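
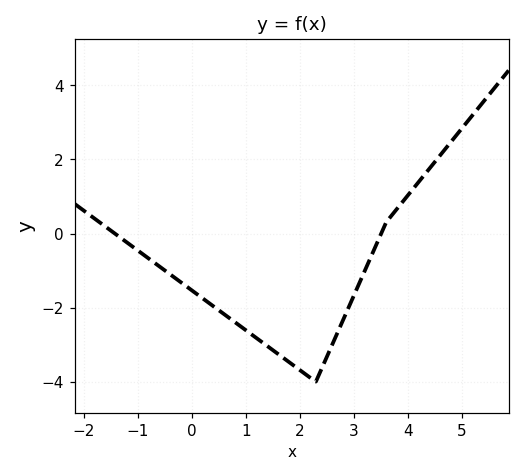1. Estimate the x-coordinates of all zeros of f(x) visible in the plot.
-1.42, 3.51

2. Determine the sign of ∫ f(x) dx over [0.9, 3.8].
negative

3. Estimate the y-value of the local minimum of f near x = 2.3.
-4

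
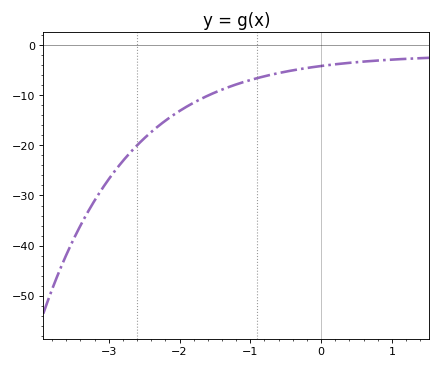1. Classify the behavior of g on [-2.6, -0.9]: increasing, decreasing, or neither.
increasing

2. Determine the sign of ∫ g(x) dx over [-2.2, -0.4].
negative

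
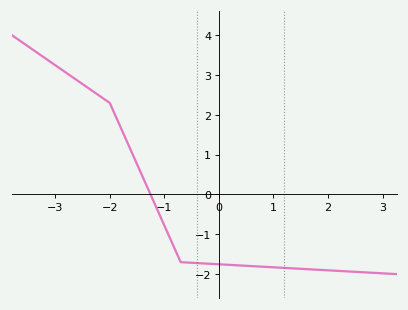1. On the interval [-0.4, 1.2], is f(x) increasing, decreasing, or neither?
decreasing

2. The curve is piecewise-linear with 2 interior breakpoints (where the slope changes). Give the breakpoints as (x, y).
(-2, 2.3); (-0.7, -1.7)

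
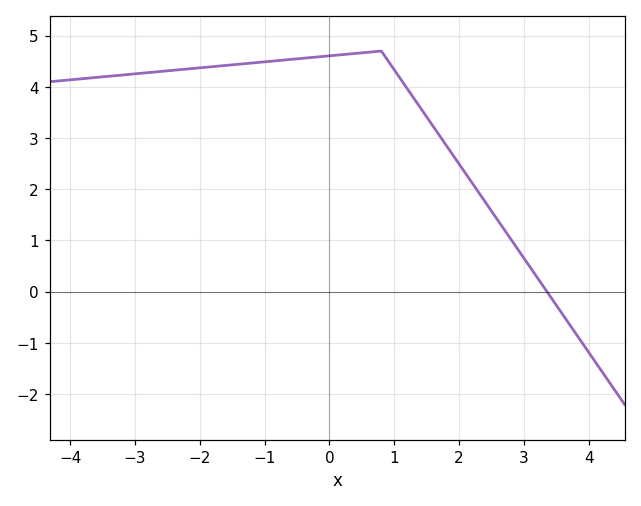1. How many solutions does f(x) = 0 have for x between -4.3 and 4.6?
1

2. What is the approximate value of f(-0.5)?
4.5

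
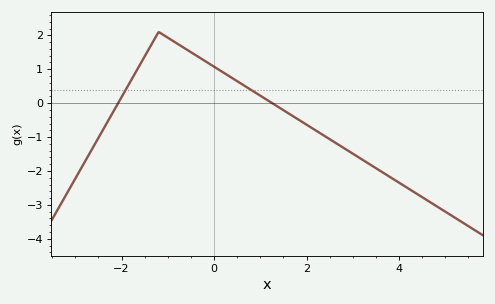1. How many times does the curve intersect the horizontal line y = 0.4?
2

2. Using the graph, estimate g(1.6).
-0.3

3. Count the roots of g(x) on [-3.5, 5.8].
2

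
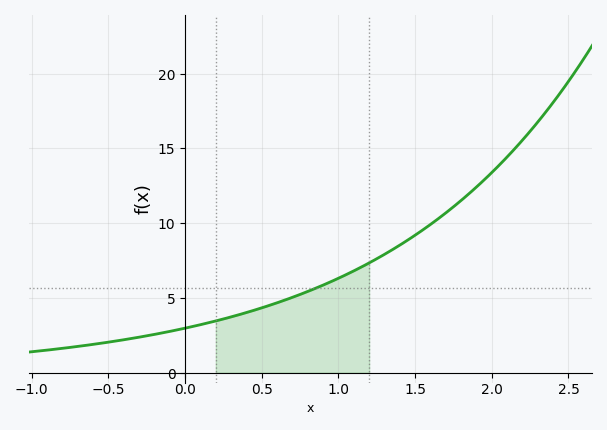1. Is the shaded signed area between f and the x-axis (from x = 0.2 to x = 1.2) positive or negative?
positive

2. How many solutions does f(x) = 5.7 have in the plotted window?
1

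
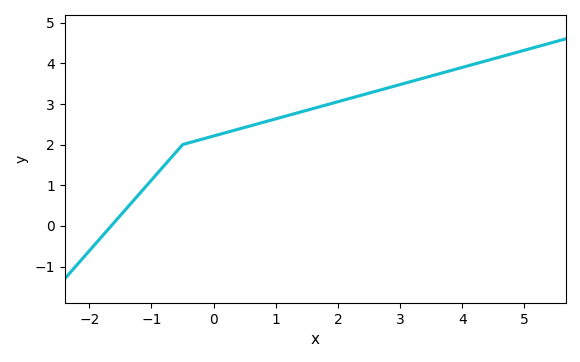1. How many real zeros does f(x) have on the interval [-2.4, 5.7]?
1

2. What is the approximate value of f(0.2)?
2.3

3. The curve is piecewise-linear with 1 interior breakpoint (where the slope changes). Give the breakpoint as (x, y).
(-0.5, 2)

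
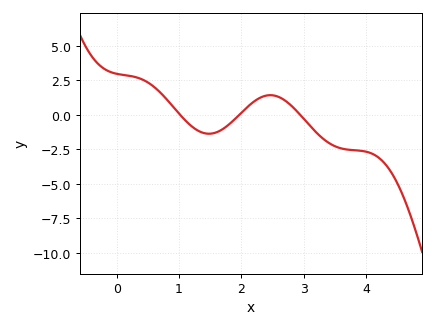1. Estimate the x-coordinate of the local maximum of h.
2.5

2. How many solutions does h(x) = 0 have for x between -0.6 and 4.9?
3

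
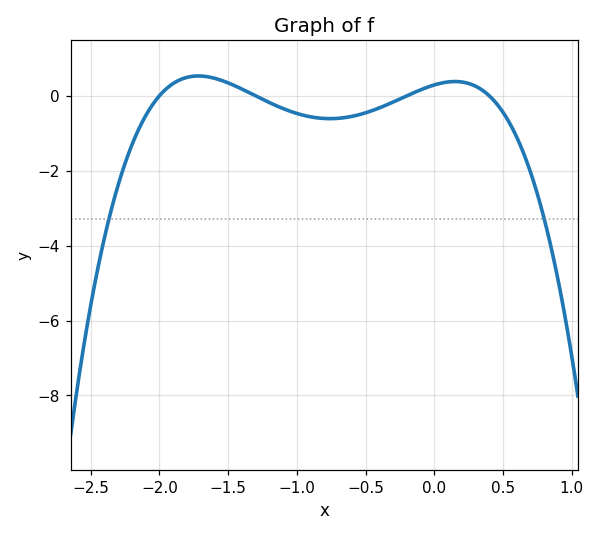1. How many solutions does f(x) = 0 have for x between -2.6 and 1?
4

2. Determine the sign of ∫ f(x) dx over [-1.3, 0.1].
negative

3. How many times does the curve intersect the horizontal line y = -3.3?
2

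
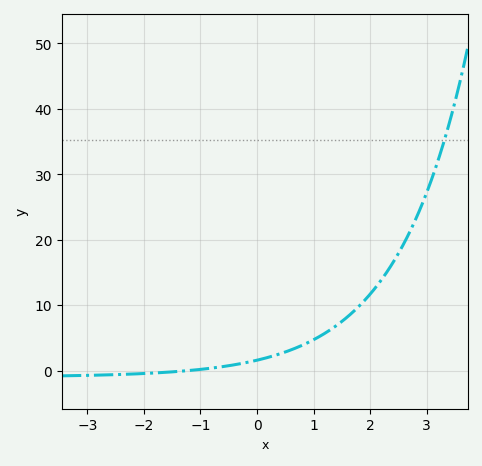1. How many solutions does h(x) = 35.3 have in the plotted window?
1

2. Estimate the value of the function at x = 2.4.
16.4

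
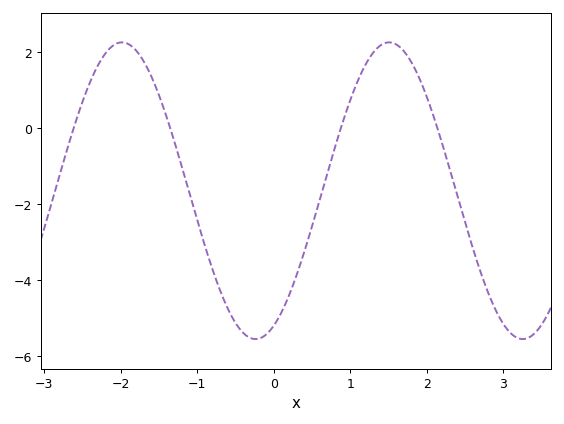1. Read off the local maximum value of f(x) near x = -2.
2.2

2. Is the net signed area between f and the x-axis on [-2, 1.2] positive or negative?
negative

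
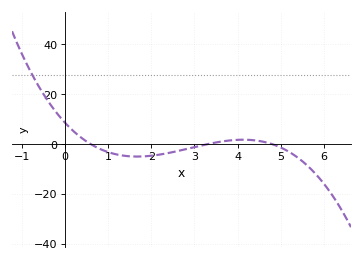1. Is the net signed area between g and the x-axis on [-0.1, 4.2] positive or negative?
negative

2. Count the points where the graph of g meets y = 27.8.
1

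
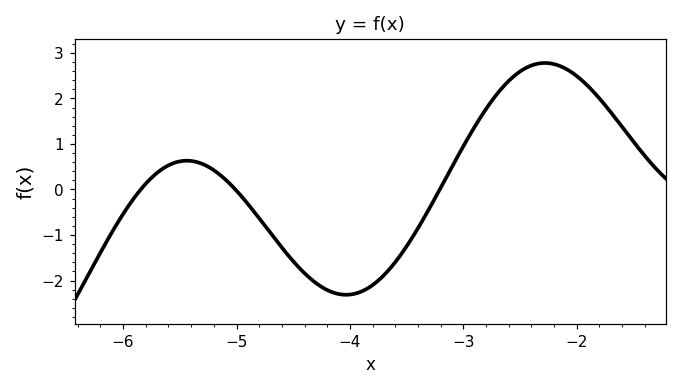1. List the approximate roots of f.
-5.84, -5.01, -3.21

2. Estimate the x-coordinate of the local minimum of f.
-4.03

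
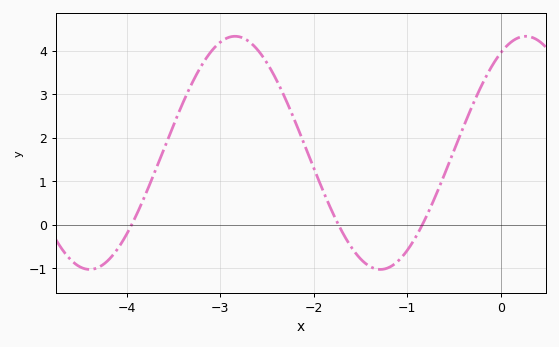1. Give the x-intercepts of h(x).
-3.9, -1.7, -0.8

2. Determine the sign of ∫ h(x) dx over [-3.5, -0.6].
positive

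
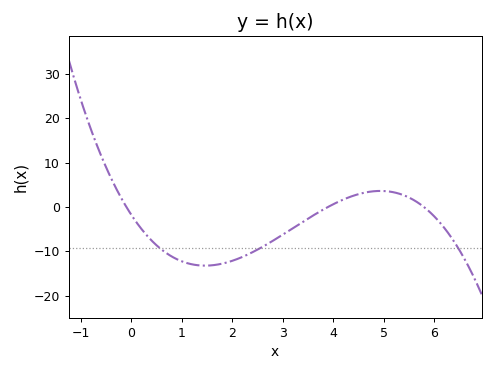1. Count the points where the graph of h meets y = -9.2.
3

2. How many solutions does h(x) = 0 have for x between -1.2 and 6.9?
3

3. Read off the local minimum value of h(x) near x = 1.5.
-13.2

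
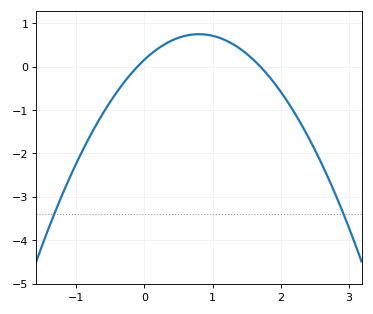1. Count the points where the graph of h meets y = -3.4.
2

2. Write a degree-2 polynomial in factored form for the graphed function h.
y = -0.92(x + 0.1)(x - 1.7)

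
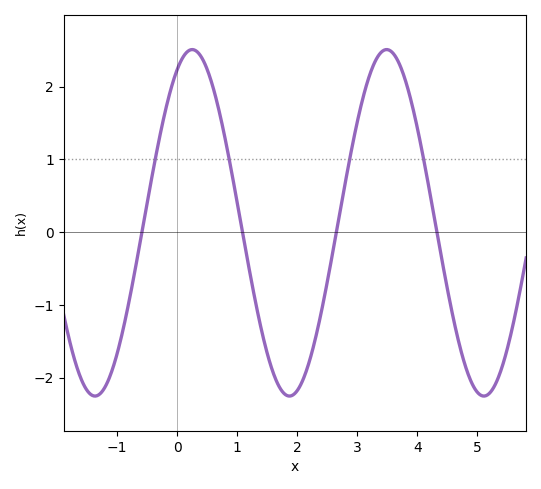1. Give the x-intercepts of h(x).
-0.6, 1, 2.6, 4.4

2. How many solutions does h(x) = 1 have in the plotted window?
4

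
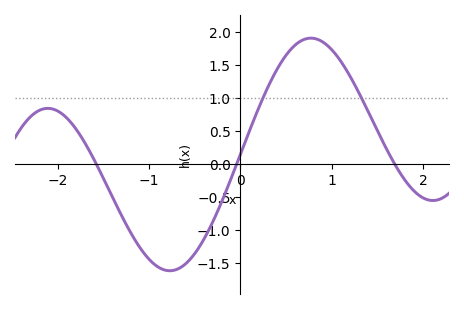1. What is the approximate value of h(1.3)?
1.08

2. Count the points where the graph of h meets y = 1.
2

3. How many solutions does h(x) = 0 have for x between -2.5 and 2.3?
3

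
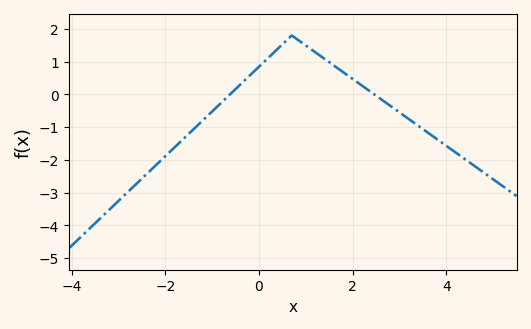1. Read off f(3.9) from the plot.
-1.47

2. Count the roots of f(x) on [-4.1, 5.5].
2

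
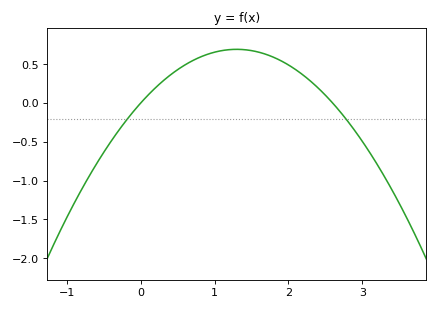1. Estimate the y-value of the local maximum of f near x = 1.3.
0.693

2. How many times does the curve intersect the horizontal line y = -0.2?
2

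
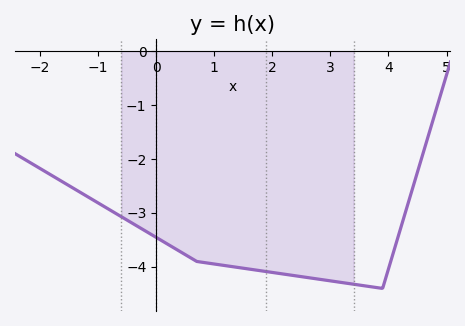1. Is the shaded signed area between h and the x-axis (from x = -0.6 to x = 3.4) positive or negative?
negative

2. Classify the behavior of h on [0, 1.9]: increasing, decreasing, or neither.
decreasing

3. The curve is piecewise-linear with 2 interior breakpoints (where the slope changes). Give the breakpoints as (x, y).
(0.7, -3.9); (3.9, -4.4)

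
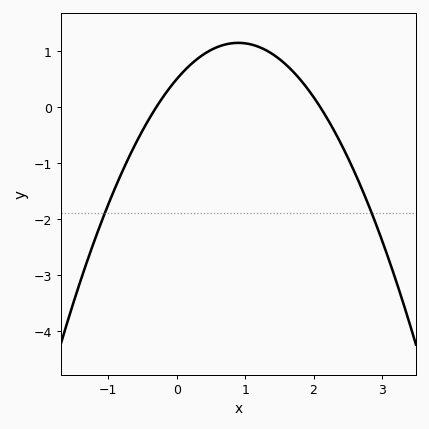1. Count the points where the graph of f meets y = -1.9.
2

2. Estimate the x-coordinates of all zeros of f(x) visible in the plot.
-0.3, 2.1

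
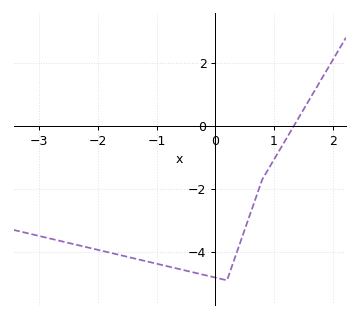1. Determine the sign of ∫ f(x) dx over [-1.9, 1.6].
negative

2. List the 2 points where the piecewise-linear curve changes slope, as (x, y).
(0.2, -4.9); (0.8, -1.7)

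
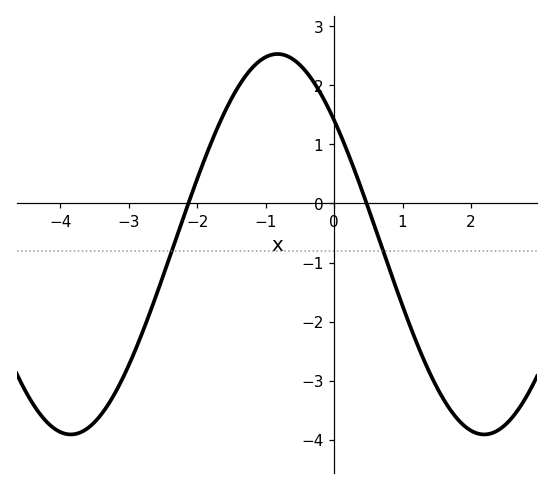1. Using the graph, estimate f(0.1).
1.1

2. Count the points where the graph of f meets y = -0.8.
2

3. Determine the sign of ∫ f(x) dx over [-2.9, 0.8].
positive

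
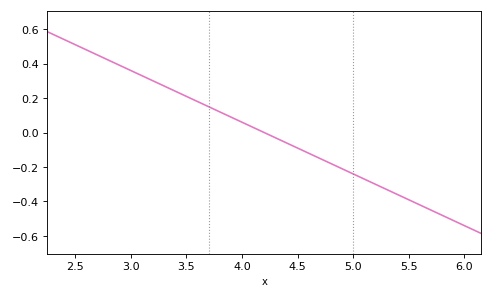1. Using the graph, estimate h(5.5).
-0.38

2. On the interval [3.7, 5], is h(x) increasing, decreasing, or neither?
decreasing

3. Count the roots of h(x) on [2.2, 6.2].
1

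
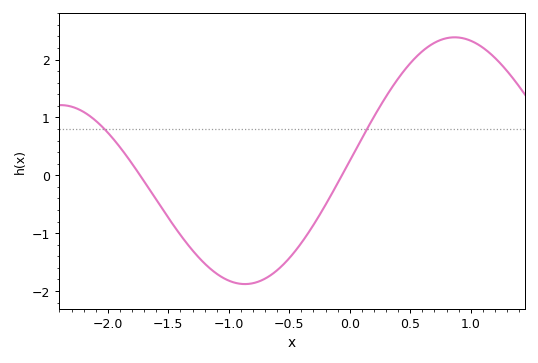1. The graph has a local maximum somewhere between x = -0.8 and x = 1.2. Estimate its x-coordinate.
0.9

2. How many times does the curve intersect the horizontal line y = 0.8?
2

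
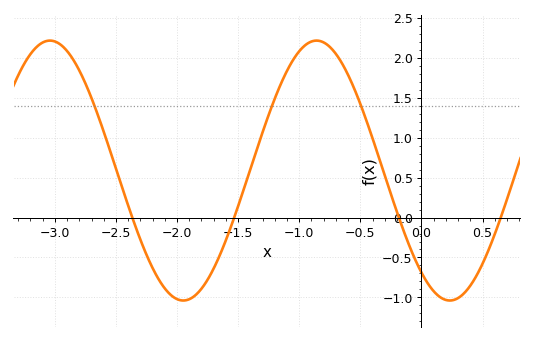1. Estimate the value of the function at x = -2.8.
1.85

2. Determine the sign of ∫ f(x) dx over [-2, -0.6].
positive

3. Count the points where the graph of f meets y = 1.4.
3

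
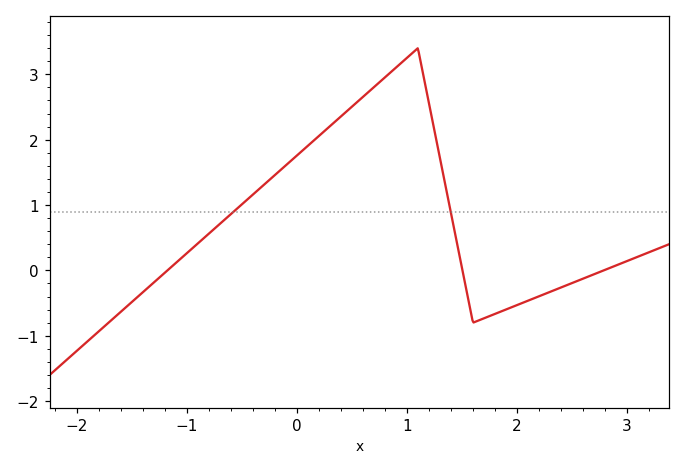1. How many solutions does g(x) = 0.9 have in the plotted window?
2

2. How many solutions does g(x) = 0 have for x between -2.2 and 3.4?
3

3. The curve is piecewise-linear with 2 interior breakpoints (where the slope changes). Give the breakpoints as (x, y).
(1.1, 3.4); (1.6, -0.8)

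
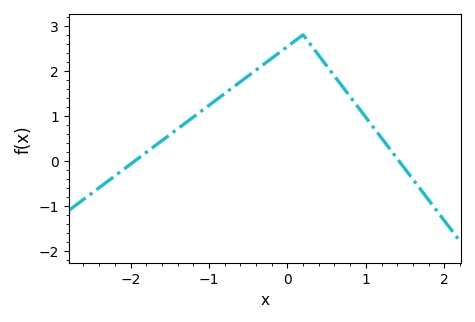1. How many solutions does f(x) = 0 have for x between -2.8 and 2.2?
2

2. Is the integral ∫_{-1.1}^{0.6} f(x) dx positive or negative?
positive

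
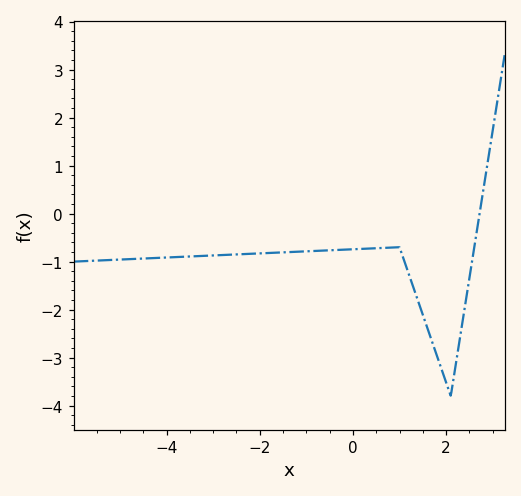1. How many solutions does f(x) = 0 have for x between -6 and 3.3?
1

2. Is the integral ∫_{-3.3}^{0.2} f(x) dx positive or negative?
negative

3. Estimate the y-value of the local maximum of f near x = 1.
-0.7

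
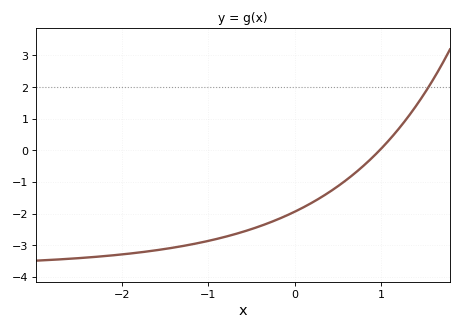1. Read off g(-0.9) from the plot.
-2.8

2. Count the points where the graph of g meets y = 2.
1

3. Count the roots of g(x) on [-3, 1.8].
1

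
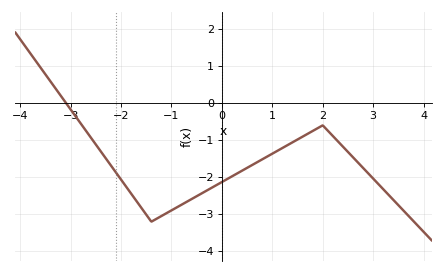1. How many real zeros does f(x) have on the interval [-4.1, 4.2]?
1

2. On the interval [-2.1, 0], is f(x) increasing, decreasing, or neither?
neither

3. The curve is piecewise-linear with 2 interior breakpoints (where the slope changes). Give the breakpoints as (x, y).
(-1.4, -3.2); (2, -0.6)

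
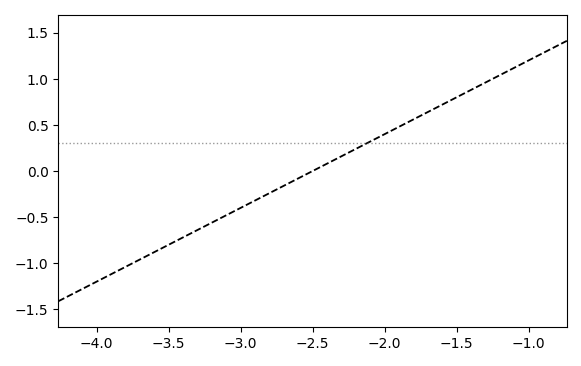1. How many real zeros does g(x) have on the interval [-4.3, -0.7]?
1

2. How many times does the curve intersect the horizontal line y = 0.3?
1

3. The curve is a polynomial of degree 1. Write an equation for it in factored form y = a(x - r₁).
y = 0.8(x + 2.5)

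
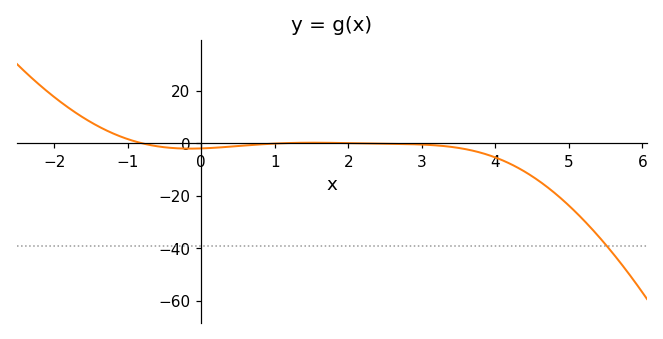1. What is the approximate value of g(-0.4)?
-2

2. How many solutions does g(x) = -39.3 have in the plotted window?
1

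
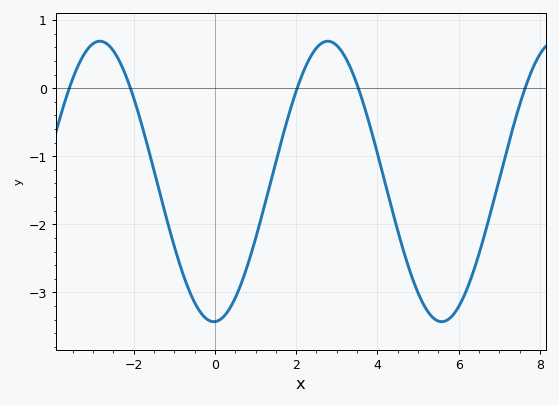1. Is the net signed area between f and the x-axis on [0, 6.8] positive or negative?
negative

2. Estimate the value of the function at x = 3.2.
0.5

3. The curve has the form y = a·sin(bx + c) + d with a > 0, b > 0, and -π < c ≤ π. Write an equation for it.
y = 2.06sin(1.1x - 1.5) - 1.37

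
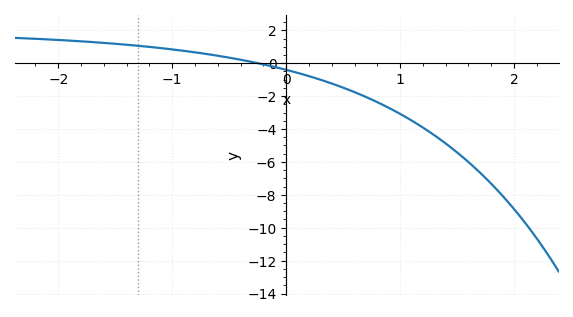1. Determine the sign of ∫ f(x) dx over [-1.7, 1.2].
negative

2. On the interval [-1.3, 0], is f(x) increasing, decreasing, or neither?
decreasing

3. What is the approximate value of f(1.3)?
-4.4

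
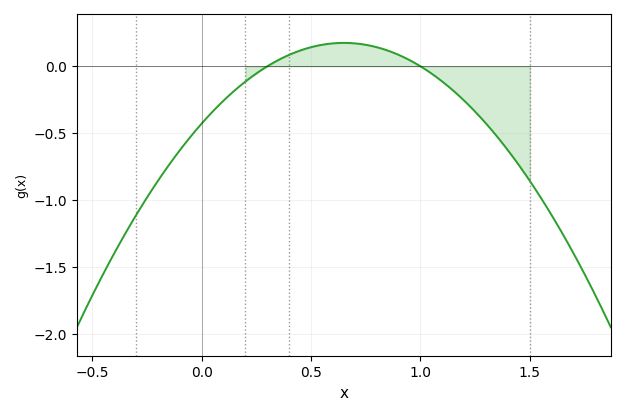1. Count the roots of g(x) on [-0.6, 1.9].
2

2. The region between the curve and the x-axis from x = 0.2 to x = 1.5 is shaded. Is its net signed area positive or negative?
negative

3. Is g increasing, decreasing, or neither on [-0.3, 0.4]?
increasing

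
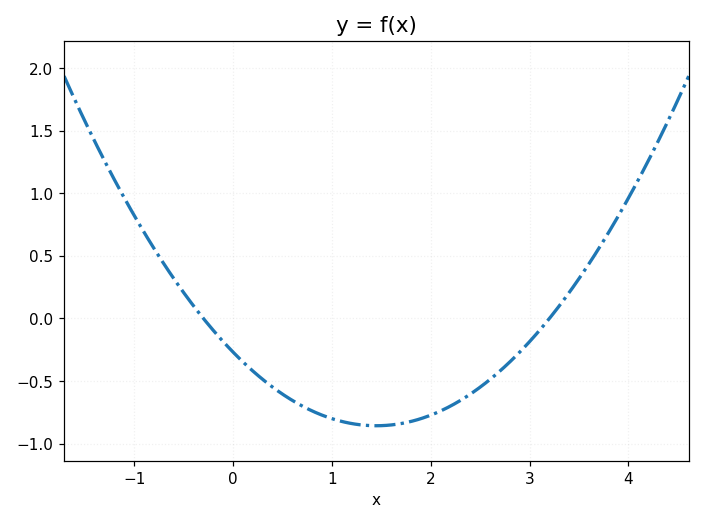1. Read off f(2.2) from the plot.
-0.7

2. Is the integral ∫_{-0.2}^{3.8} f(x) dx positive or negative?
negative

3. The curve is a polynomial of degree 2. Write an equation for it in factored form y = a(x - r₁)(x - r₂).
y = 0.28(x + 0.3)(x - 3.2)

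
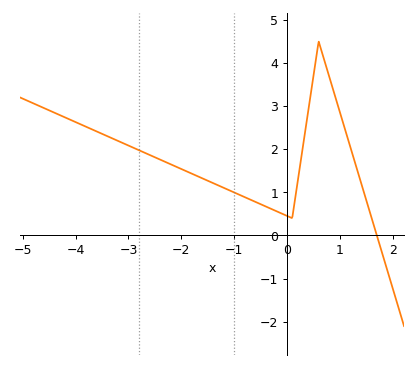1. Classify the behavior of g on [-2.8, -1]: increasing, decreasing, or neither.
decreasing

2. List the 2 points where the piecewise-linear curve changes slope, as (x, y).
(0.1, 0.4); (0.6, 4.5)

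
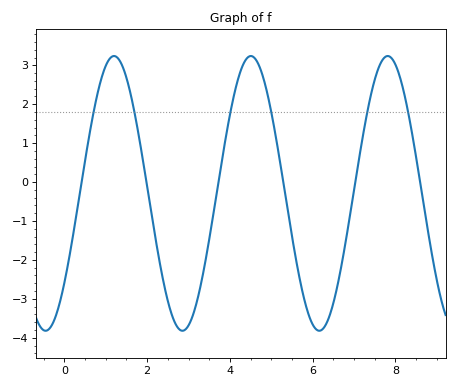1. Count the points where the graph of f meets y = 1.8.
6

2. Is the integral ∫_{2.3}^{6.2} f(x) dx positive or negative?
negative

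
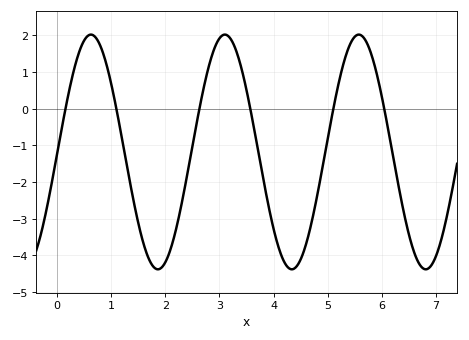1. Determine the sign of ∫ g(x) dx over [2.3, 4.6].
negative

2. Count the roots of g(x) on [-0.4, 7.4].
6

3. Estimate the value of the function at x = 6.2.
-1.2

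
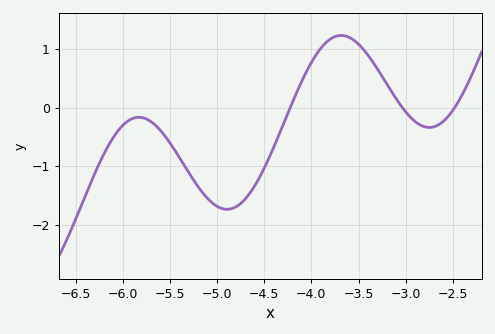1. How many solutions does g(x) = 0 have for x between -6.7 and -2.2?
3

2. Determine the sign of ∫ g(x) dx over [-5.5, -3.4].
negative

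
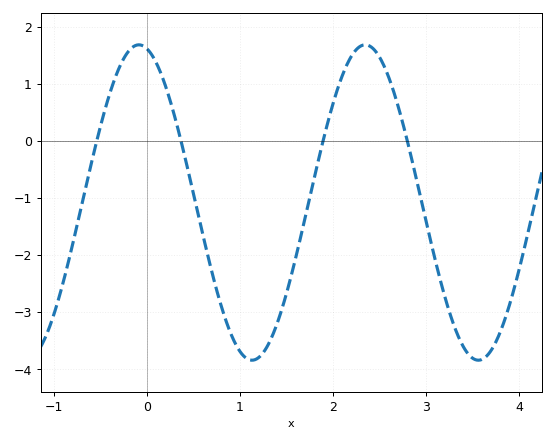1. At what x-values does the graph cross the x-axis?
-0.542, 0.364, 1.89, 2.8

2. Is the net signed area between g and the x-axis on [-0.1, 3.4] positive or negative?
negative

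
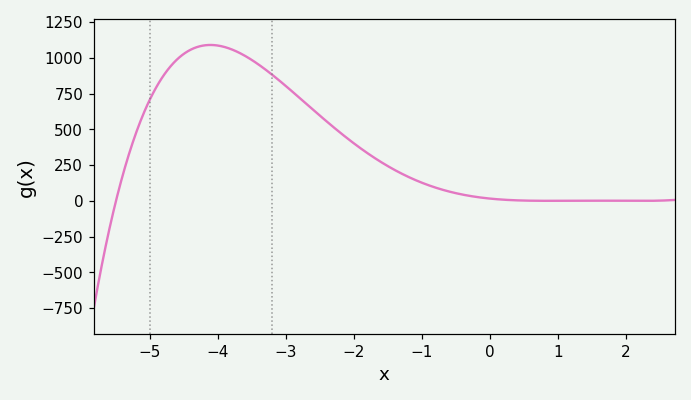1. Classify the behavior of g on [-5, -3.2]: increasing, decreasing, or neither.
neither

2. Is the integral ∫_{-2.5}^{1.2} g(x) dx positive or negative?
positive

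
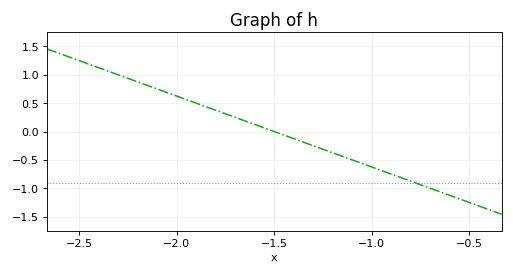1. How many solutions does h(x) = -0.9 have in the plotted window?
1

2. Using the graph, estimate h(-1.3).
-0.25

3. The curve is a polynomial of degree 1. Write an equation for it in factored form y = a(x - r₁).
y = -1.25(x + 1.5)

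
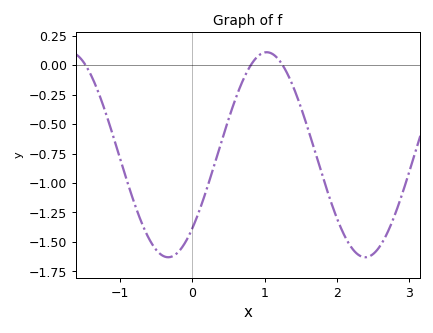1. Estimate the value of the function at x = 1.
0.1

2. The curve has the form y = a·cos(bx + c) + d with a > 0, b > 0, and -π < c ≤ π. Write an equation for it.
y = 0.87cos(2.3x - 2.4) - 0.76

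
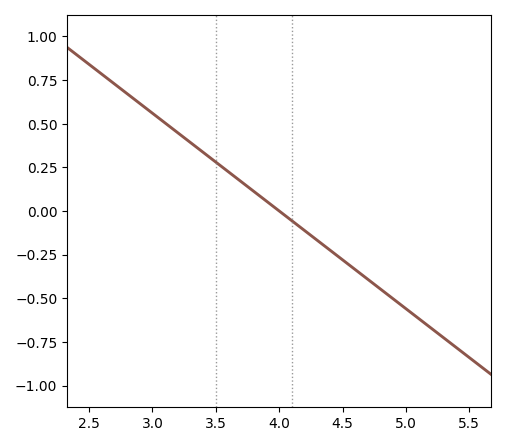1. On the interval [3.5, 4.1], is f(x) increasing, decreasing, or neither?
decreasing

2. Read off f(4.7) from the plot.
-0.4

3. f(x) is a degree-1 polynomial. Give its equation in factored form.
y = -0.56(x - 4)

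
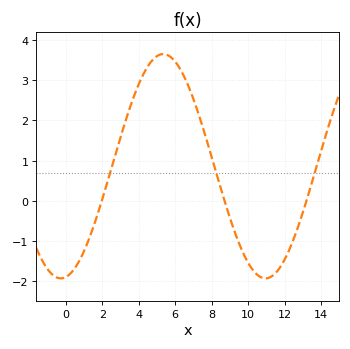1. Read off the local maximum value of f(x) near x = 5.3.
3.6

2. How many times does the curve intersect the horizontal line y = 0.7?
3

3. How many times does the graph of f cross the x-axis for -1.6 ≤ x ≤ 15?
3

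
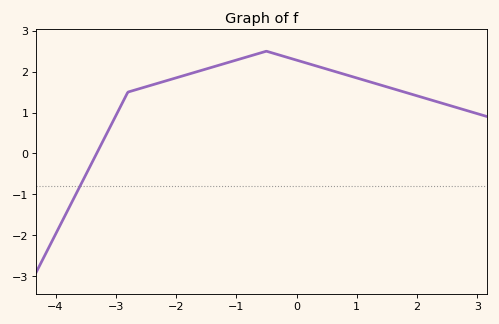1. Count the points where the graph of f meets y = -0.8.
1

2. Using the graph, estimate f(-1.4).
2.11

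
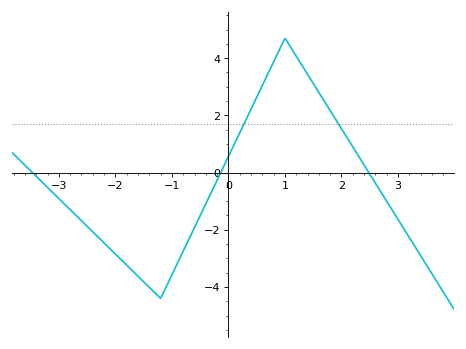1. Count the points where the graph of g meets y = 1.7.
2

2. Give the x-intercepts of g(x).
-3.47, -0.136, 2.48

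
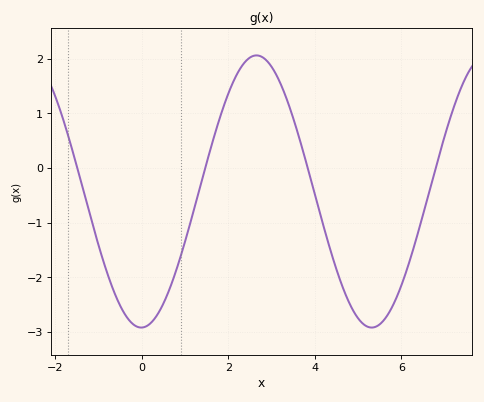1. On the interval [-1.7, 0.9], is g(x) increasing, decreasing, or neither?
neither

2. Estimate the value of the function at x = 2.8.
2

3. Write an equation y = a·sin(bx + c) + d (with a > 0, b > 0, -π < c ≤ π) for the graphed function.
y = 2.49sin(1.2x - 1.6) - 0.43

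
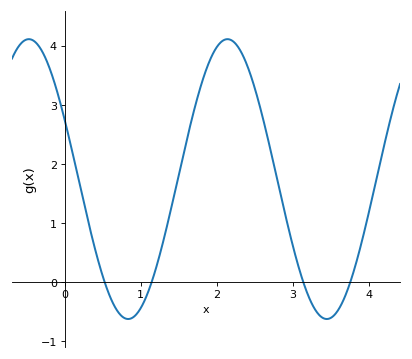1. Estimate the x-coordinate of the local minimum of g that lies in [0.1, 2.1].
0.8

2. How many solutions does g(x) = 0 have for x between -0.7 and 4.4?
4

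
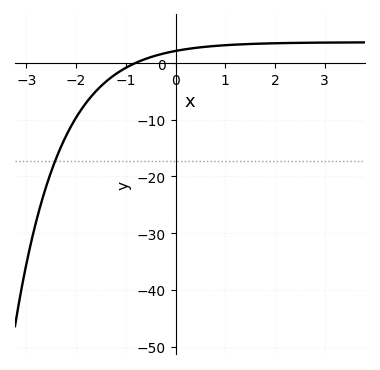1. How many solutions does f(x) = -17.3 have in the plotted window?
1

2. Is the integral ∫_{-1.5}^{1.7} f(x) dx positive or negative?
positive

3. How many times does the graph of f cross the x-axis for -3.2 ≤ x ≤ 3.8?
1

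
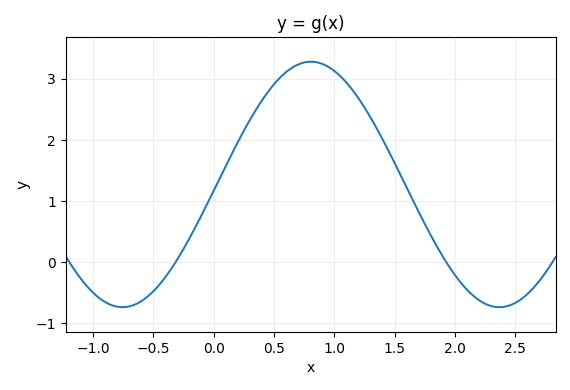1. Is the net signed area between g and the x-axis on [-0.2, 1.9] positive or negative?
positive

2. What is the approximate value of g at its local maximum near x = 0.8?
3.3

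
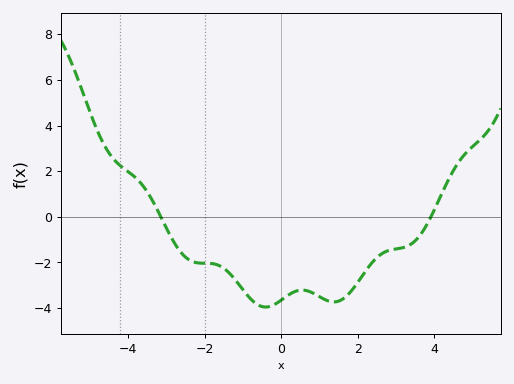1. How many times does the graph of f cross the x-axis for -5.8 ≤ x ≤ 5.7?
2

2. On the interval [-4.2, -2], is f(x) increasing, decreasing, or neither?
decreasing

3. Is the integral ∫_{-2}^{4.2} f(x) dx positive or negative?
negative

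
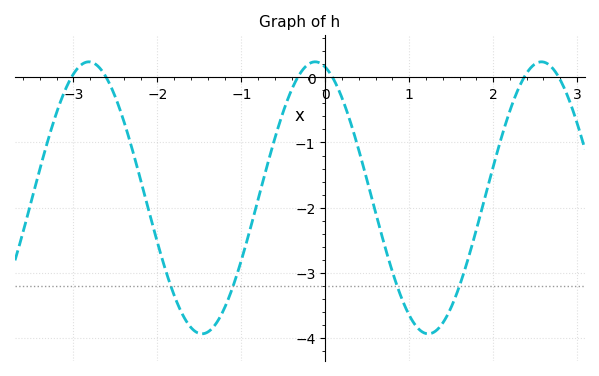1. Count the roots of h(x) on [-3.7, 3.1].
6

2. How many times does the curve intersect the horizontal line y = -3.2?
4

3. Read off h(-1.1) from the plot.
-3.22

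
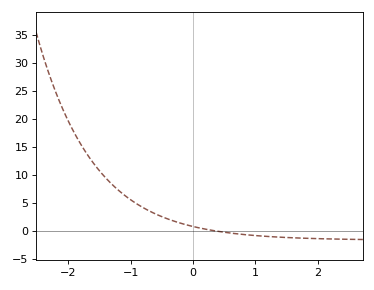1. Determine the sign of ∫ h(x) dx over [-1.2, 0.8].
positive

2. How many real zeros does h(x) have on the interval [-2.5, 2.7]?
1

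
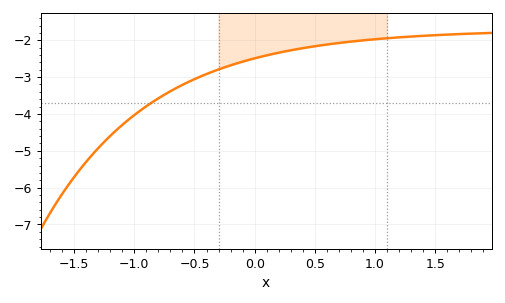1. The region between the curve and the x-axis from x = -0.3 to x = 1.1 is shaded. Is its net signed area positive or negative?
negative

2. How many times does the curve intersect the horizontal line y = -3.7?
1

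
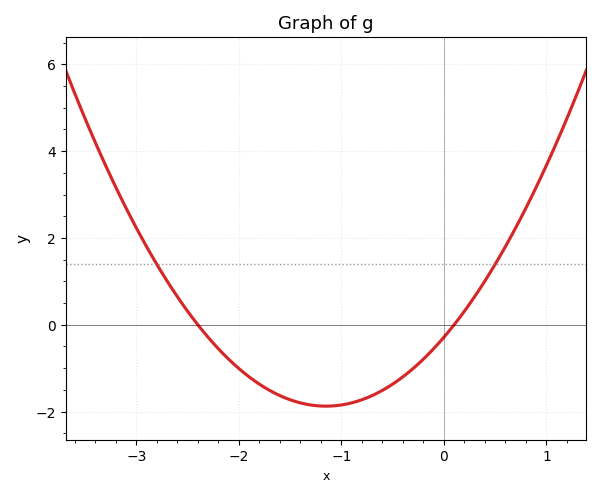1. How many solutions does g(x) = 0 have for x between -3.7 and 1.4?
2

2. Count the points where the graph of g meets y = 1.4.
2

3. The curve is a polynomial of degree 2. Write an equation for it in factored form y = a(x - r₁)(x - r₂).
y = 1.2(x + 2.4)(x - 0.1)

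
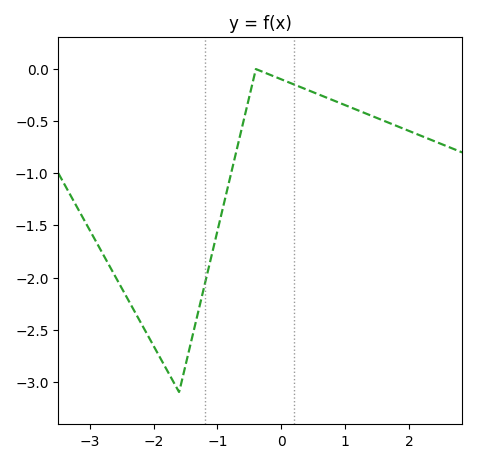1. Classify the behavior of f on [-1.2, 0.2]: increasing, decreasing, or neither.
neither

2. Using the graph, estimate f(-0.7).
-0.775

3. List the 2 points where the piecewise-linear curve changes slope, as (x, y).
(-1.6, -3.1); (-0.4, 0)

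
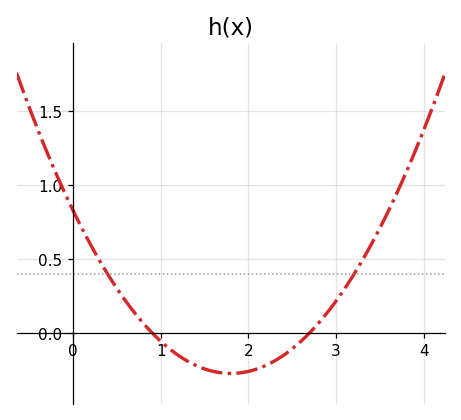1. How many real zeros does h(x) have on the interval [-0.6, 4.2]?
2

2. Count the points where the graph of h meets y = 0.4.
2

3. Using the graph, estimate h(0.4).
0.4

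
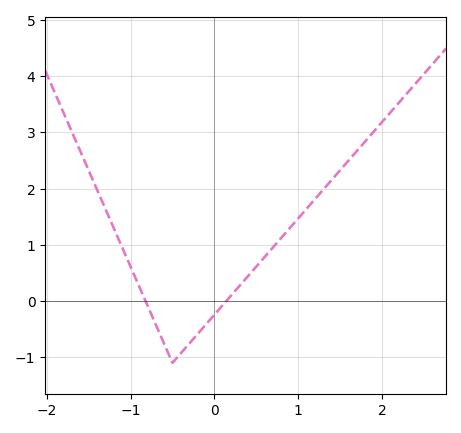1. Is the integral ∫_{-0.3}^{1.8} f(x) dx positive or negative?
positive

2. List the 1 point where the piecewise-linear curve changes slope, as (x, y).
(-0.5, -1.1)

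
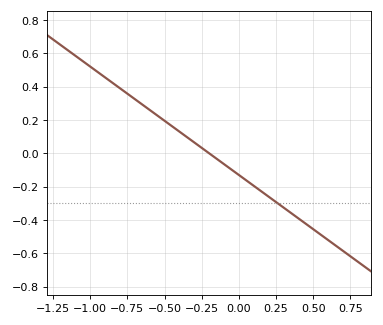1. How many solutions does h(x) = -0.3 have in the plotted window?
1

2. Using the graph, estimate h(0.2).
-0.26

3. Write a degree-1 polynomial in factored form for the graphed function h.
y = -0.65(x + 0.2)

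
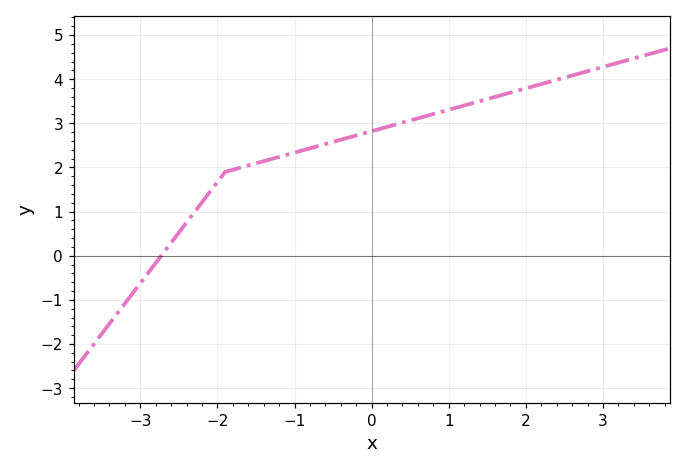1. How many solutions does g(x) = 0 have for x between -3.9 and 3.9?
1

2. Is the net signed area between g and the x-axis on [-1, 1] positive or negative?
positive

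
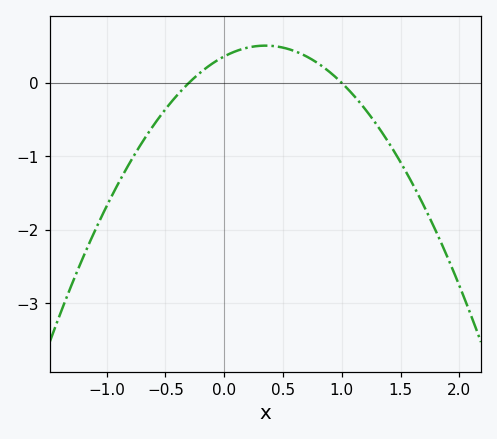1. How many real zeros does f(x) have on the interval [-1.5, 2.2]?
2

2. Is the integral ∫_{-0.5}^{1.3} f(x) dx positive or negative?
positive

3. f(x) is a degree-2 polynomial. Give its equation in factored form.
y = -1.2(x + 0.3)(x - 1)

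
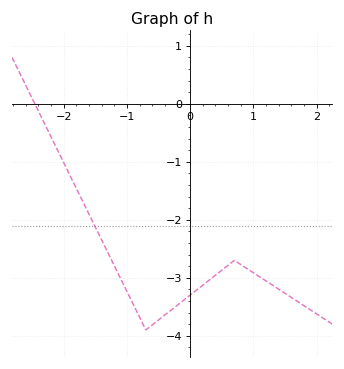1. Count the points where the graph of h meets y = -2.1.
1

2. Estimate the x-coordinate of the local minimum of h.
-0.7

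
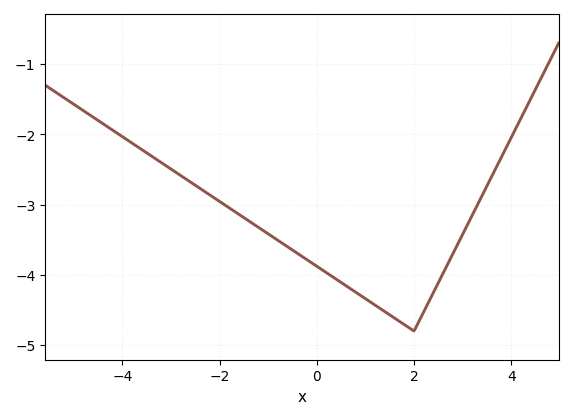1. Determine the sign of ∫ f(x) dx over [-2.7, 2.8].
negative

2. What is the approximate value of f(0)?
-3.88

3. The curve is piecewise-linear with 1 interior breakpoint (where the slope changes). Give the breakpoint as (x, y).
(2, -4.8)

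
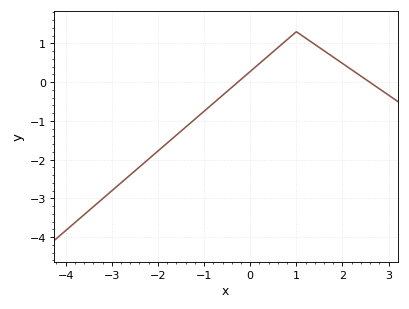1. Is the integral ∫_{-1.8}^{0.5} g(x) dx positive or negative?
negative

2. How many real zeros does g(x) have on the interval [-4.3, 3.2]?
2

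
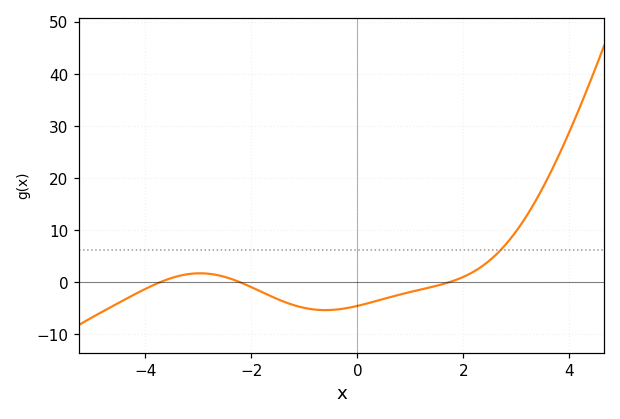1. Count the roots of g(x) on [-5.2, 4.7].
3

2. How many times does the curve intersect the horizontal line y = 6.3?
1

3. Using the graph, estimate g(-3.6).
0.499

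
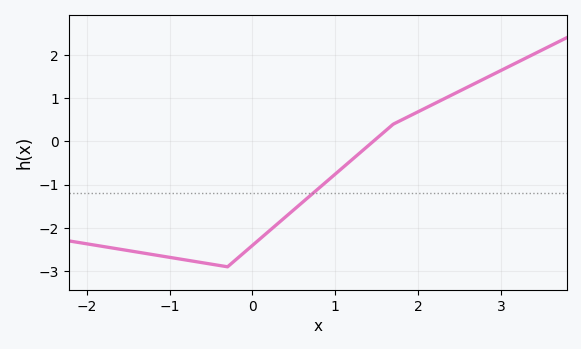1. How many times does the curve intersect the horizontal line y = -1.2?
1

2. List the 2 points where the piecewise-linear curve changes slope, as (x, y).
(-0.3, -2.9); (1.7, 0.4)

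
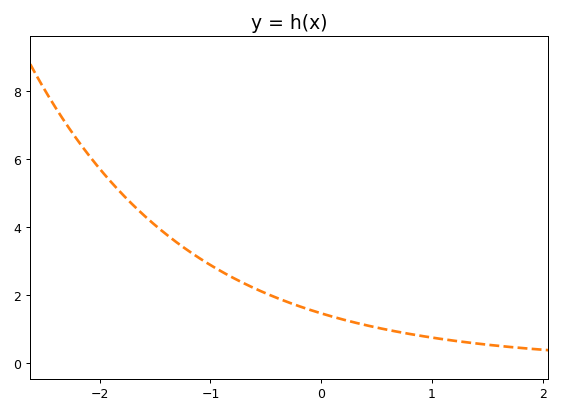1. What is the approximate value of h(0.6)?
1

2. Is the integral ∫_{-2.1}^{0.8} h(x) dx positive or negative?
positive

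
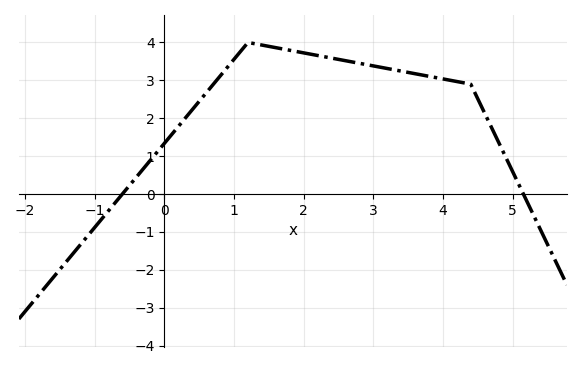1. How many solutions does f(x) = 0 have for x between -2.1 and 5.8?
2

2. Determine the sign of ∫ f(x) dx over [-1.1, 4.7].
positive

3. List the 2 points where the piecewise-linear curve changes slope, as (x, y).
(1.2, 4); (4.4, 2.9)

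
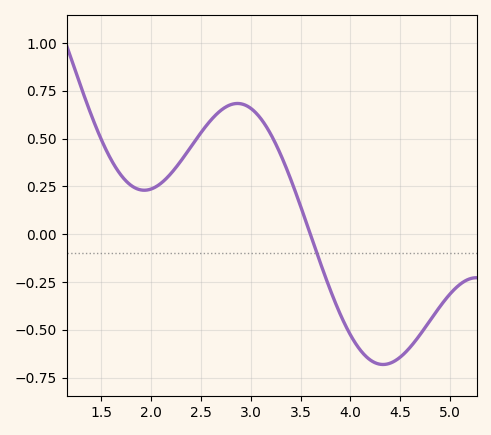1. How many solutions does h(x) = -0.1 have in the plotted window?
1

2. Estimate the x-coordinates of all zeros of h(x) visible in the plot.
3.6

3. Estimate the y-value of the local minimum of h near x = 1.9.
0.23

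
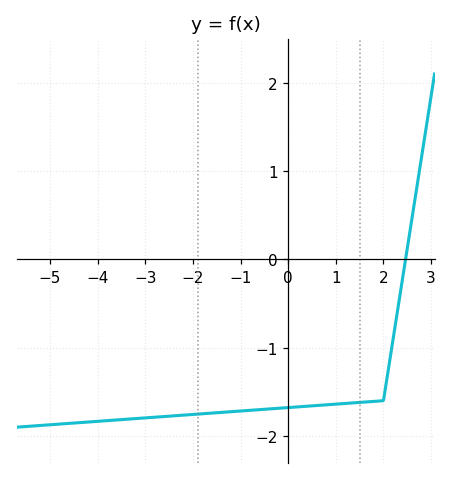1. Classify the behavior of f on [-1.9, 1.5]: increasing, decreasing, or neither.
increasing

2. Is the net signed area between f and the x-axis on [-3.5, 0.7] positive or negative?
negative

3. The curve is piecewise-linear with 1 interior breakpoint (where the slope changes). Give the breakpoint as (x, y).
(2, -1.6)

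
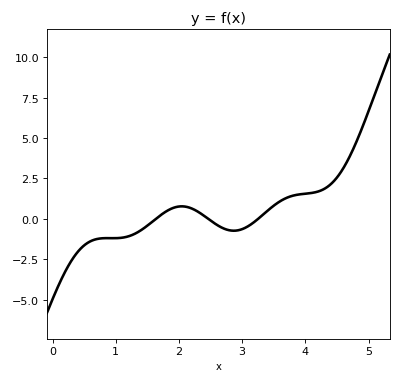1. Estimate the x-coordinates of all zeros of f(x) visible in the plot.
1.63, 2.46, 3.25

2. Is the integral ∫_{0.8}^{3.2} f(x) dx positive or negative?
negative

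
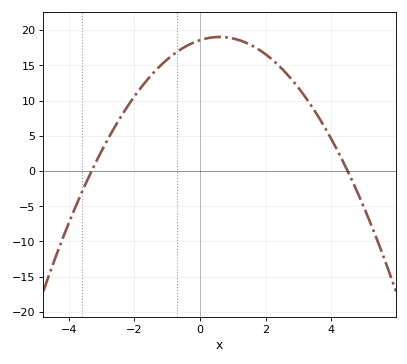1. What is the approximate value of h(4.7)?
-2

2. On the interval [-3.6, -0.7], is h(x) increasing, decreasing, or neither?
increasing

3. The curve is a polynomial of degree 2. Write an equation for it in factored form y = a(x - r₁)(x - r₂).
y = -1.25(x + 3.3)(x - 4.5)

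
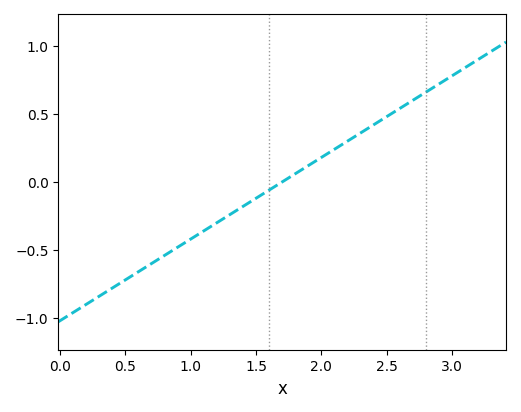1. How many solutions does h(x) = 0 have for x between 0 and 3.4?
1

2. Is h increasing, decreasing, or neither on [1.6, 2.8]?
increasing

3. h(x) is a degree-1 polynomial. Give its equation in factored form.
y = 0.6(x - 1.7)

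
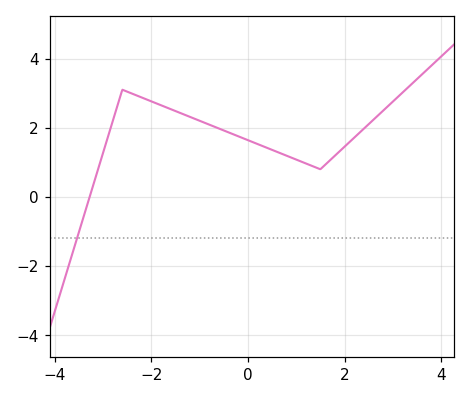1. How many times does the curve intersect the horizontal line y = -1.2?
1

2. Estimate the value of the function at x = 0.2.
1.53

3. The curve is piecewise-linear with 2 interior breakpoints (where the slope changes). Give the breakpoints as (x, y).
(-2.6, 3.1); (1.5, 0.8)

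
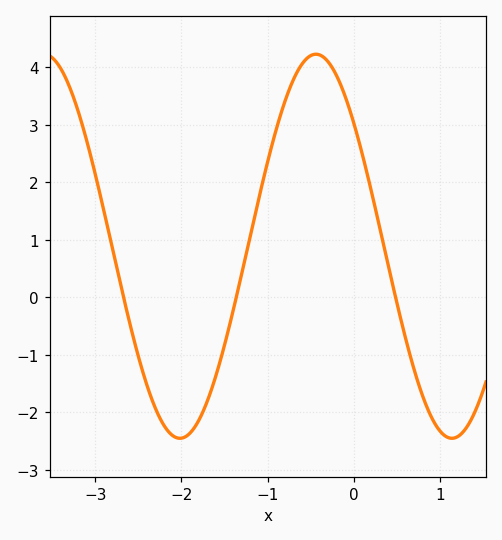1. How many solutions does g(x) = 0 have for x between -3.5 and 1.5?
3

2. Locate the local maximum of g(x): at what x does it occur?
-0.4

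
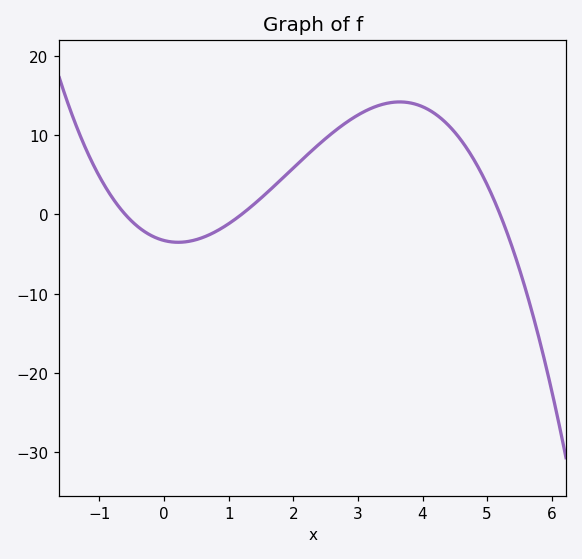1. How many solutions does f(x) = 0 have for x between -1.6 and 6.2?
3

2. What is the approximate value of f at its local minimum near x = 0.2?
-4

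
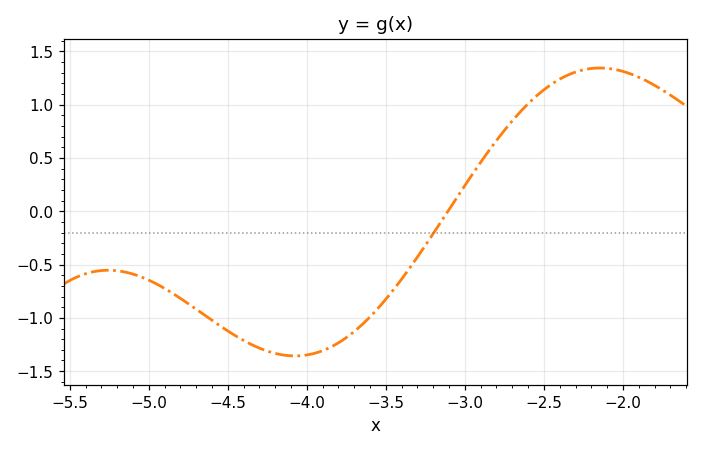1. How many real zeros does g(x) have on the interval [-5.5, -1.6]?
1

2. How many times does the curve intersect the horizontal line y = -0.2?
1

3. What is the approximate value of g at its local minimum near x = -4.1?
-1.36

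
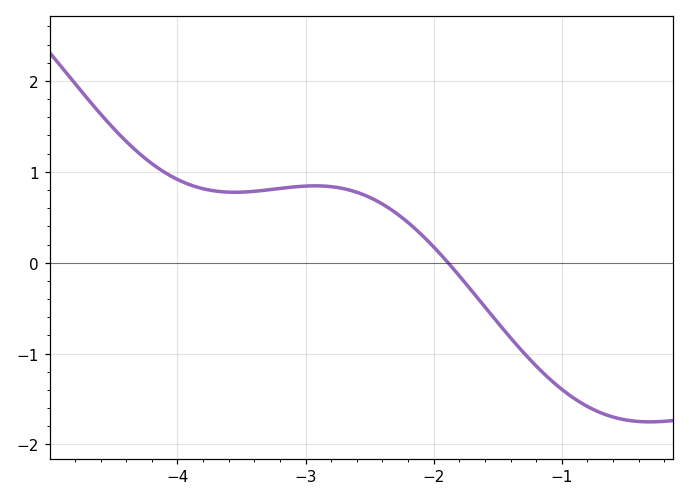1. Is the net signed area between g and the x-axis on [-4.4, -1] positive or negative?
positive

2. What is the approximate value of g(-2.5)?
0.7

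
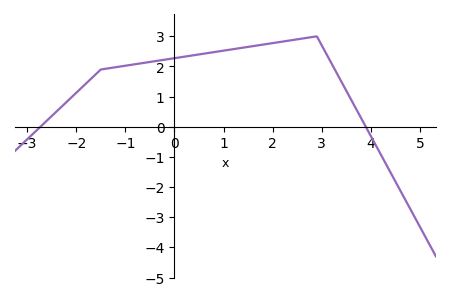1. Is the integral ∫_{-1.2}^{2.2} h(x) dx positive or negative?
positive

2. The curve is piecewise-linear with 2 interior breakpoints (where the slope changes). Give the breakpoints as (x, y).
(-1.5, 1.9); (2.9, 3)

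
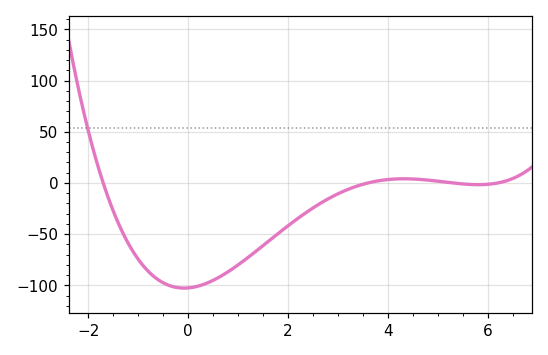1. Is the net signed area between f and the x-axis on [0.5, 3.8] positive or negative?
negative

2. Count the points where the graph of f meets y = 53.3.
1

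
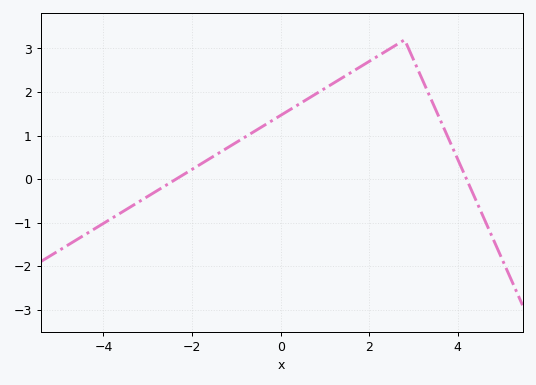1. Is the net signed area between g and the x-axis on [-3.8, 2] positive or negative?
positive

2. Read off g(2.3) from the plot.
2.9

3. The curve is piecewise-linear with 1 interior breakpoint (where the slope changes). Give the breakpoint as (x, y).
(2.8, 3.2)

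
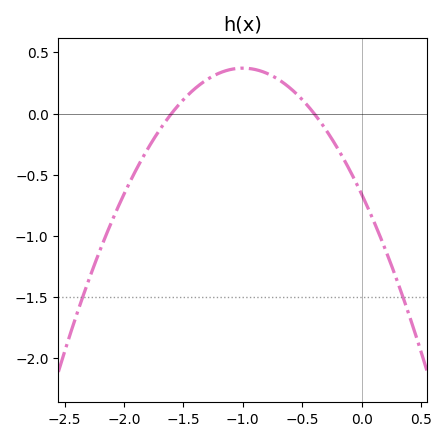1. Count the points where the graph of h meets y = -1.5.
2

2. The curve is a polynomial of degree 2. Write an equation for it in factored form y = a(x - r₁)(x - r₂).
y = -1.03(x + 1.6)(x + 0.4)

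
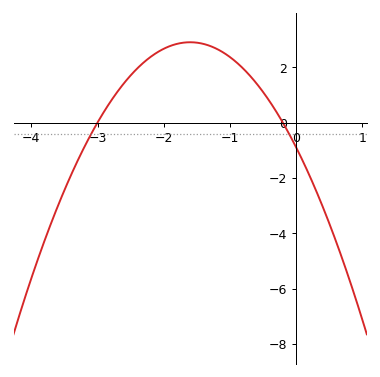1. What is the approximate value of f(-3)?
0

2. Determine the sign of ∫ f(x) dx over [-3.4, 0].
positive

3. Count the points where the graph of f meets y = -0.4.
2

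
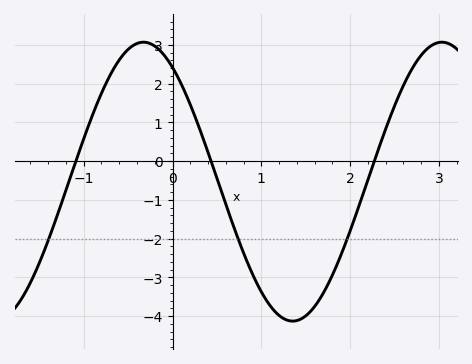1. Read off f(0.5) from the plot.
-0.4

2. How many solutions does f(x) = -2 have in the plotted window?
3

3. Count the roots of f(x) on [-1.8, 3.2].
3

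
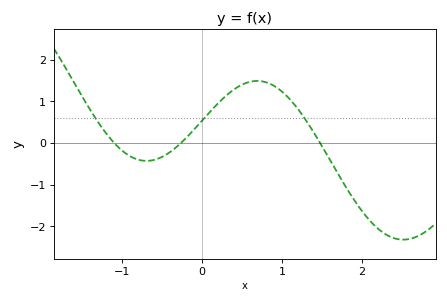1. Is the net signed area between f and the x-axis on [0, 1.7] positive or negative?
positive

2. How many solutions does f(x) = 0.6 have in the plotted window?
3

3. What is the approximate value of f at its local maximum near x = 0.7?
1.49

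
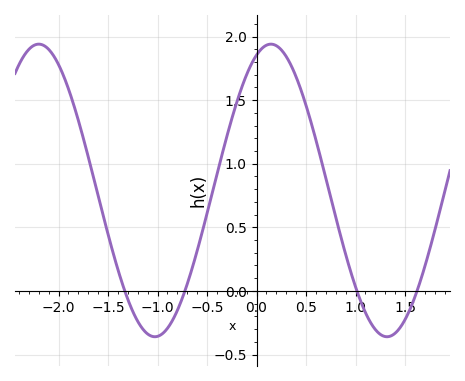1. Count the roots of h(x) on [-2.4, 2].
4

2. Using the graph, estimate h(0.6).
1.19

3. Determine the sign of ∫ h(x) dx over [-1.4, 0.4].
positive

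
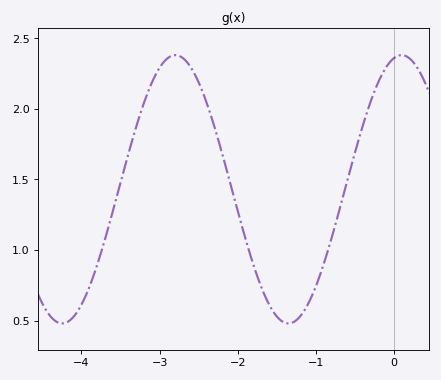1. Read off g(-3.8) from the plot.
0.893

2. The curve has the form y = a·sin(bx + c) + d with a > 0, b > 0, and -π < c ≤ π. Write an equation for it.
y = 0.95sin(2.17x + 1.36) + 1.43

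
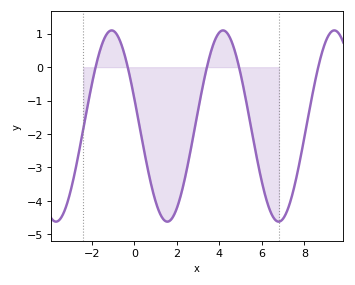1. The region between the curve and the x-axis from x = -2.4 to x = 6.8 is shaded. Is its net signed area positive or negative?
negative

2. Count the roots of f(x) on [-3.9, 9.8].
5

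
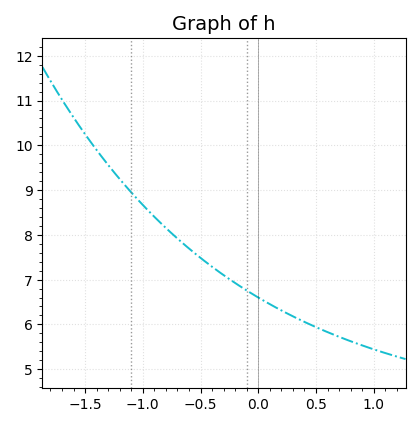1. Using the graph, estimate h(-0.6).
7.69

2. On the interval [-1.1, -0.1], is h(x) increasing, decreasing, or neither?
decreasing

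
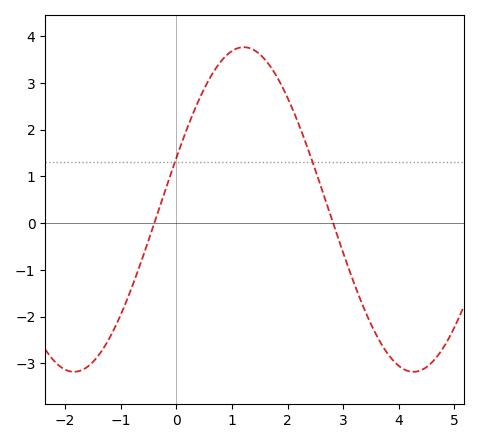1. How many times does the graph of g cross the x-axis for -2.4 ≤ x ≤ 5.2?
2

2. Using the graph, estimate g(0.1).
1.72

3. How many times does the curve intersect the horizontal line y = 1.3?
2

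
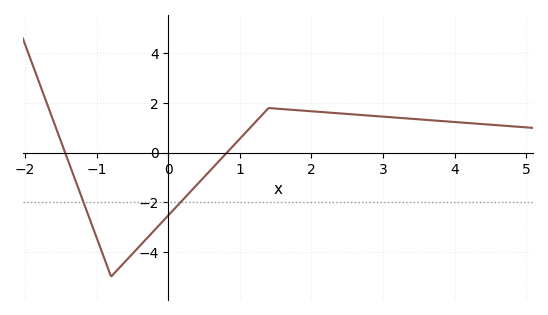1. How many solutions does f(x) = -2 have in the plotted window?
2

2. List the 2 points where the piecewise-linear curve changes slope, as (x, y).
(-0.8, -5); (1.4, 1.8)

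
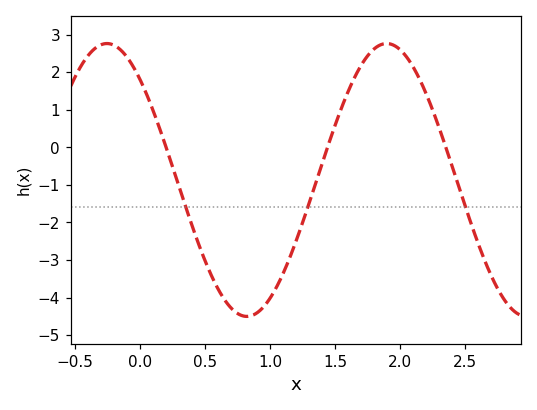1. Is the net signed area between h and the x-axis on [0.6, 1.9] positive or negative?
negative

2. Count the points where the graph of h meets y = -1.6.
3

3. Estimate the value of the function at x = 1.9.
2.76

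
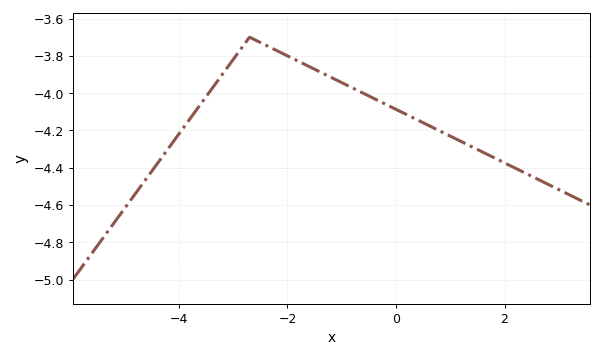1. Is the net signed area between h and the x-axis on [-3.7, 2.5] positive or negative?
negative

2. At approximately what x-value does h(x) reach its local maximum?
-2.7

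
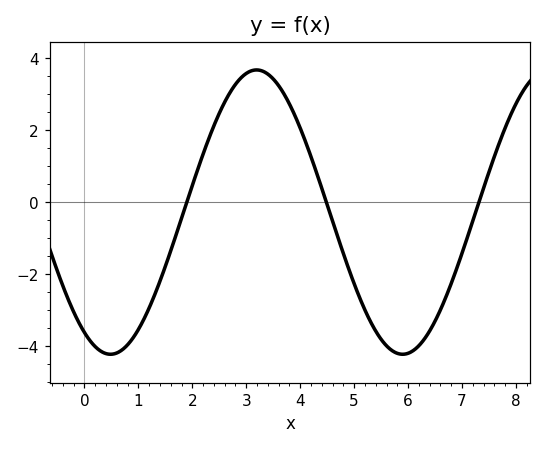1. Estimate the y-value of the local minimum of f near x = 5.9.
-4.2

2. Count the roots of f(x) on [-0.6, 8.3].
3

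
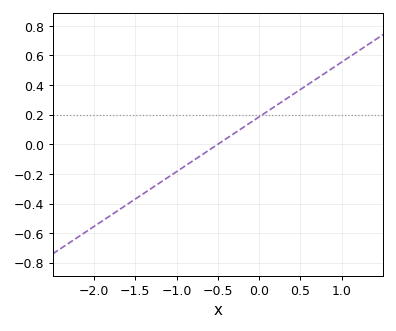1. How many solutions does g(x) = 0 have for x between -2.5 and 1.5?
1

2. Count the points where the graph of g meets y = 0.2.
1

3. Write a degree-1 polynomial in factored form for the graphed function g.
y = 0.37(x + 0.5)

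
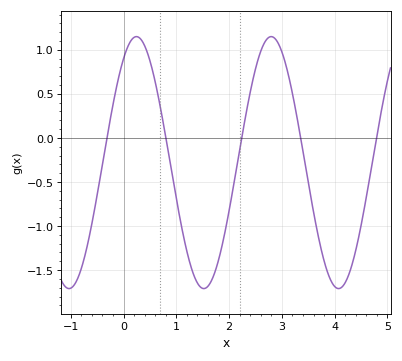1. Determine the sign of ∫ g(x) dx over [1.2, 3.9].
negative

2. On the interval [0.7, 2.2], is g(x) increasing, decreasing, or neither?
neither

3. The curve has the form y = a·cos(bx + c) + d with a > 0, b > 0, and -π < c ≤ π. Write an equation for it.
y = 1.43cos(2.5x - 0.6) - 0.28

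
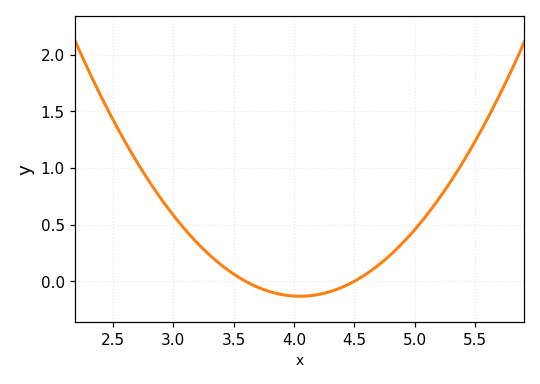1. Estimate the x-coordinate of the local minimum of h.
4.05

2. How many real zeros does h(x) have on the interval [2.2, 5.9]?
2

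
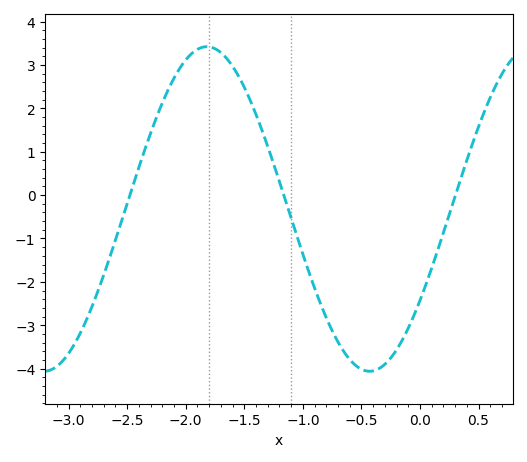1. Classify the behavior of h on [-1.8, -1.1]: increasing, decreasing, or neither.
decreasing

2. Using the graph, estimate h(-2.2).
2.12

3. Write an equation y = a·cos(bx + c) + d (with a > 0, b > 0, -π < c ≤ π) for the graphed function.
y = 3.74cos(2.26x - 2.17) - 0.32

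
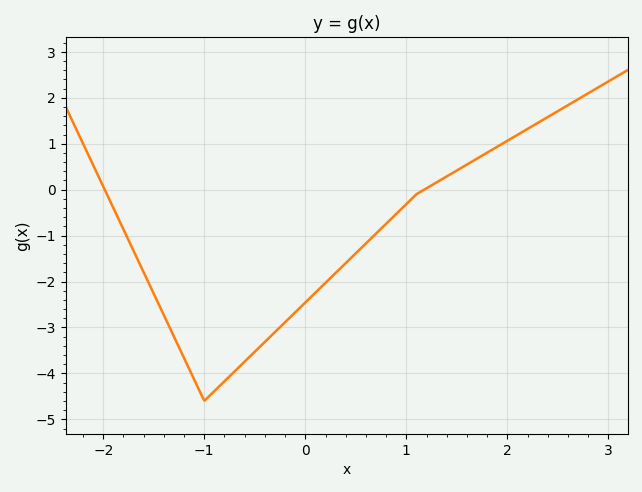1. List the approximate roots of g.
-1.99, 1.18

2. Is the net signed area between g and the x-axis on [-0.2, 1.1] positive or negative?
negative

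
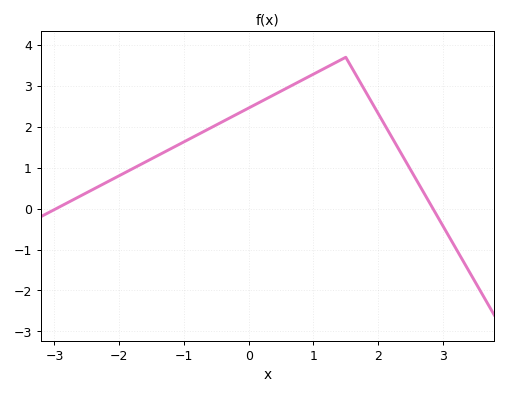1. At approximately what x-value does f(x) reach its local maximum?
1.5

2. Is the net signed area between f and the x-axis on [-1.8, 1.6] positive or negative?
positive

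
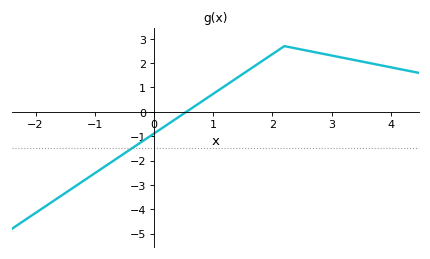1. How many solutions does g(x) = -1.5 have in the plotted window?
1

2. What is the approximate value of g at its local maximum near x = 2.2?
2.7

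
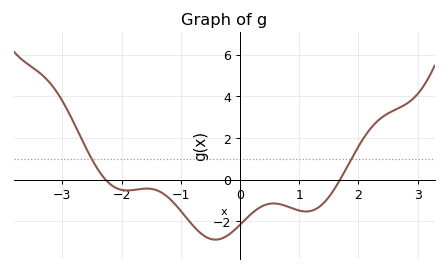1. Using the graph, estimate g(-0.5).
-2.8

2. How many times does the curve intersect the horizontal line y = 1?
2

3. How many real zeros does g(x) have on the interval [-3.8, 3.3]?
2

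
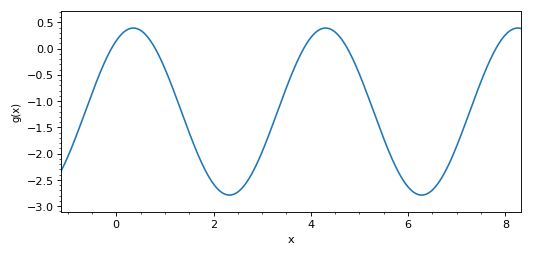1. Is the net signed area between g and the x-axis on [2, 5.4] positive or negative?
negative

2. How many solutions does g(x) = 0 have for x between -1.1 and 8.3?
5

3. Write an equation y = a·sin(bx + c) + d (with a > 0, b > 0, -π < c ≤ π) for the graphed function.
y = 1.59sin(1.59x + 1.01) - 1.2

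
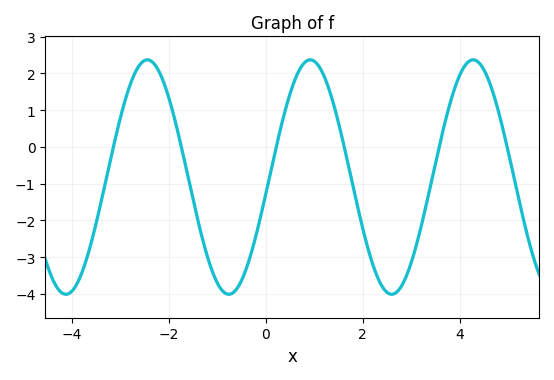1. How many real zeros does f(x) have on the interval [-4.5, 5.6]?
6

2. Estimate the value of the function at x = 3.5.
-0.5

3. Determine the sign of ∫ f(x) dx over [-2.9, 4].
negative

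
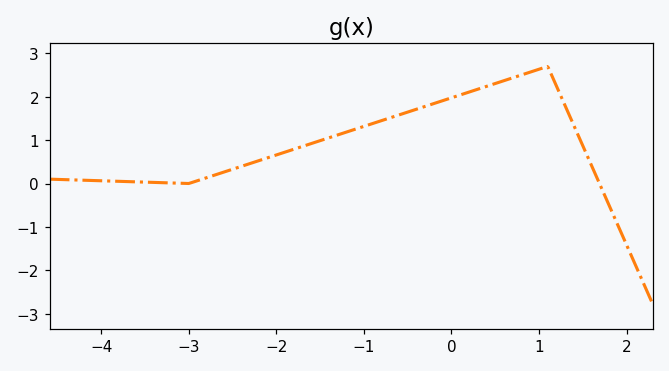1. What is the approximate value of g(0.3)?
2.2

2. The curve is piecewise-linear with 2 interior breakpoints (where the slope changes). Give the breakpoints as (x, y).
(-3, 0); (1.1, 2.7)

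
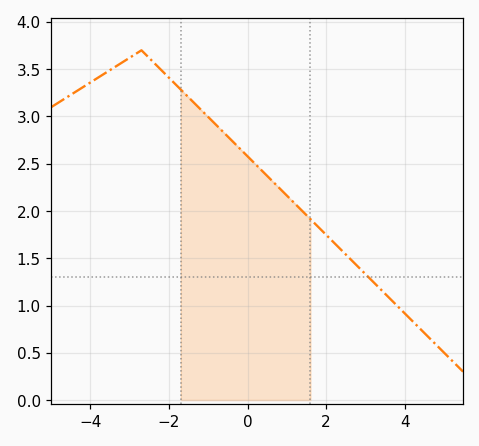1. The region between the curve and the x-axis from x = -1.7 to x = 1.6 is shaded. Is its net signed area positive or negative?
positive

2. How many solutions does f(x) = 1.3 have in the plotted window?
1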